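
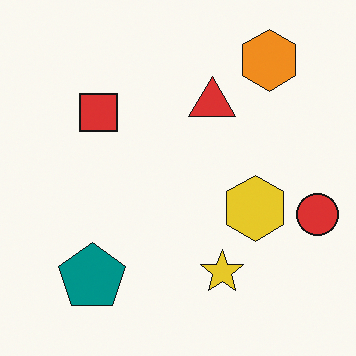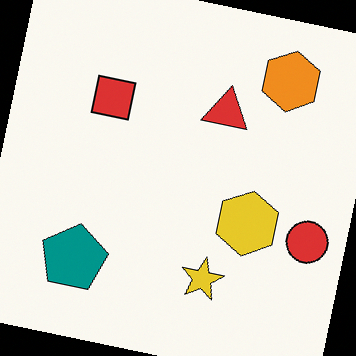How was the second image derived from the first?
The transformation is: rotated clockwise by a small amount.

Every shape is tilted by the same angle and the image corners show triangular fill wedges — a whole-image rotation by a non-right angle.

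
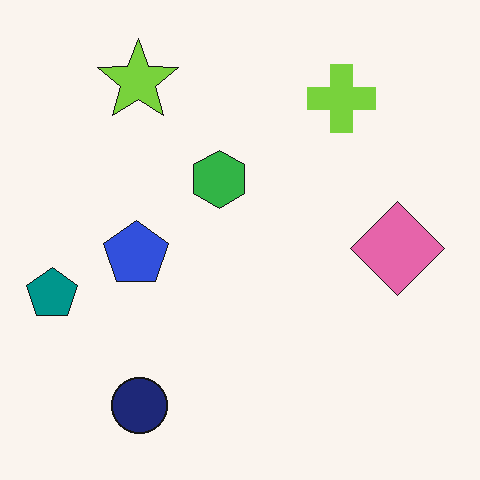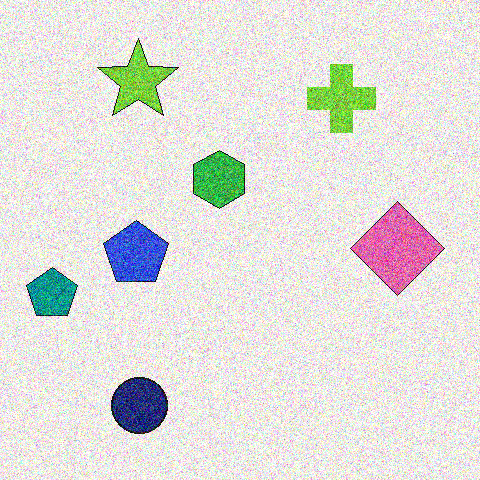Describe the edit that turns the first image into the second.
Degraded with strong gaussian noise.

Random speckle covers the whole image, including the flat background.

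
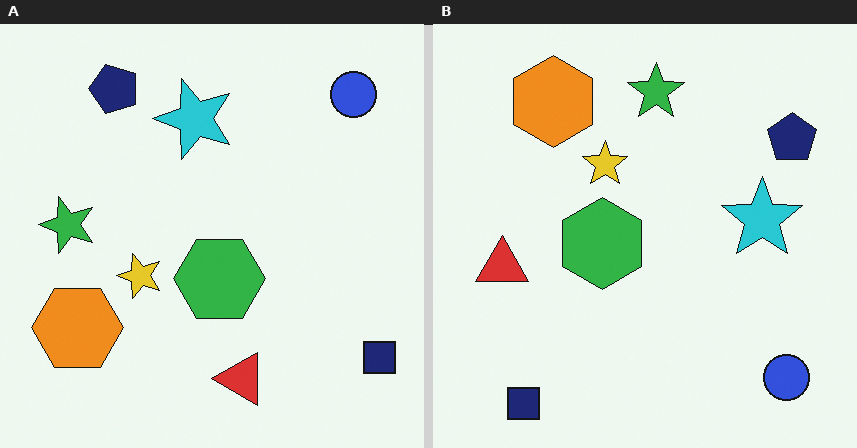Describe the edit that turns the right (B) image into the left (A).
The transformation is: rotated 90° counter-clockwise.

The navy square sits in the bottom-left of the right (B) image and the bottom-right of the left (A) — consistent with a whole-image 90° counter-clockwise rotation.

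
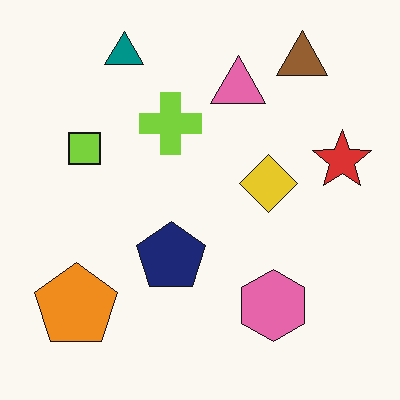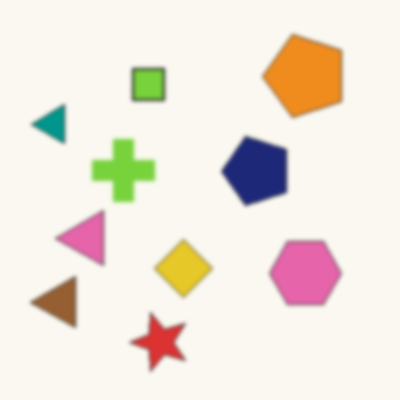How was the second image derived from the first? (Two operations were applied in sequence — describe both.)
The second image is the first transposed (reflected across the top-left ↔ bottom-right diagonal), then given a subtle gaussian blur.

Shapes have swapped their row and column positions — what was in the top-right is now in the bottom-left — a diagonal reflection. Shape edges and outlines are uniformly softened across the whole image.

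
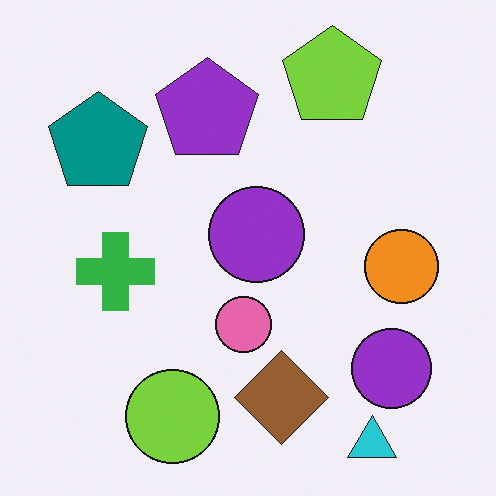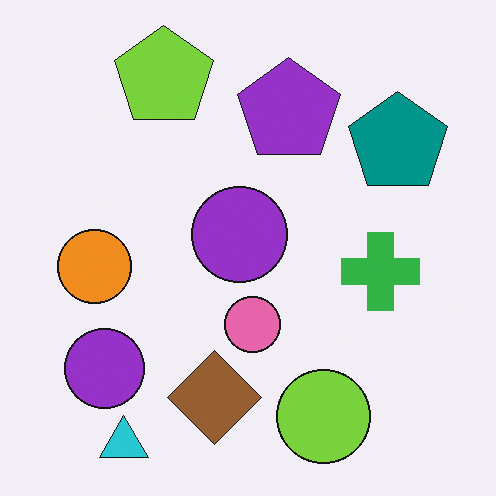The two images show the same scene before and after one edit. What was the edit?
The image was flipped horizontally (left ↔ right).

The orange circle is in the right of the first image and the left of the second — shapes on opposite sides of the vertical midline have swapped in a mirror flip.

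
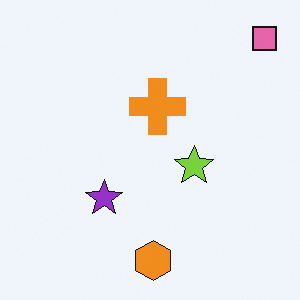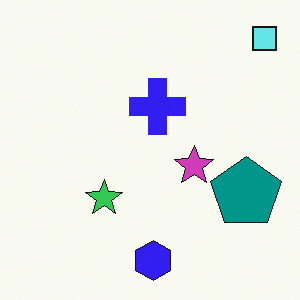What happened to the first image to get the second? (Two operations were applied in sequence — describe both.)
It was hue-shifted by a large amount, then overlaid with an additional teal pentagon.

Every shape's color has rotated by the same amount around the hue wheel — a uniform hue shift. A teal pentagon appears in the second image that is absent from the first.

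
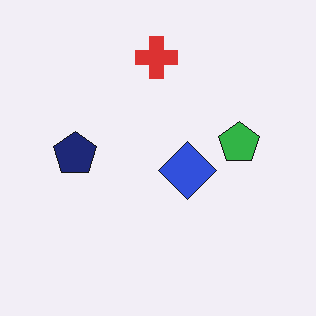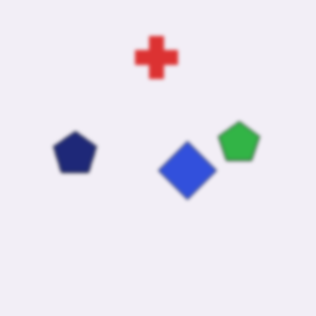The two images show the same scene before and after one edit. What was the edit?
The transformation is: given a subtle gaussian blur.

Shape edges and outlines are uniformly softened across the whole image.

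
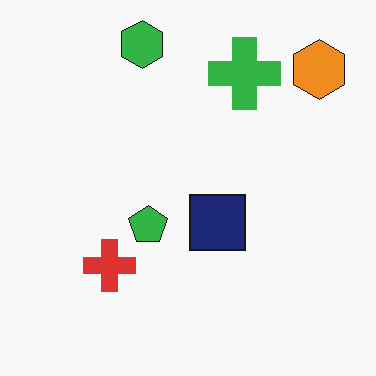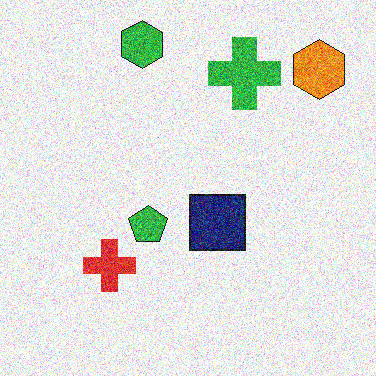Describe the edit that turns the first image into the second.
The image was degraded with heavy additive noise.

Random speckle covers the whole image, including the flat background.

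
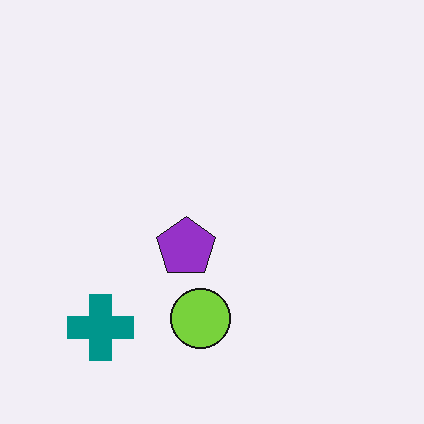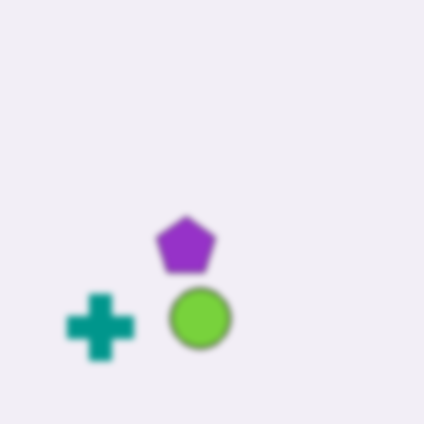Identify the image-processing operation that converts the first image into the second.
It was noticeably gaussian-blurred.

Shape edges and outlines are uniformly softened across the whole image.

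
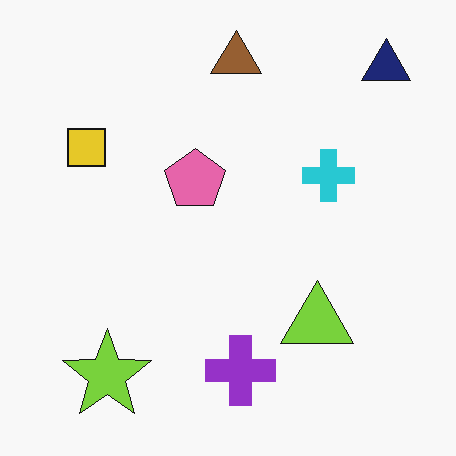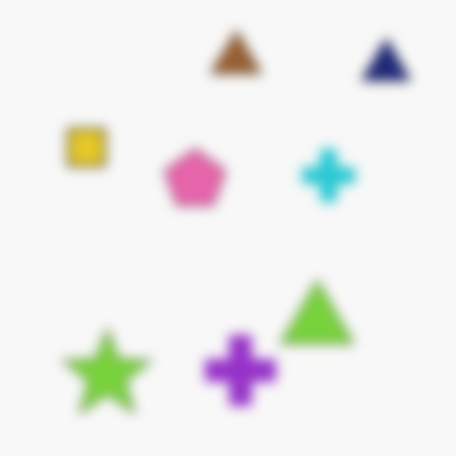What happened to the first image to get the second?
Heavily blurred.

Shape edges and outlines are uniformly softened across the whole image.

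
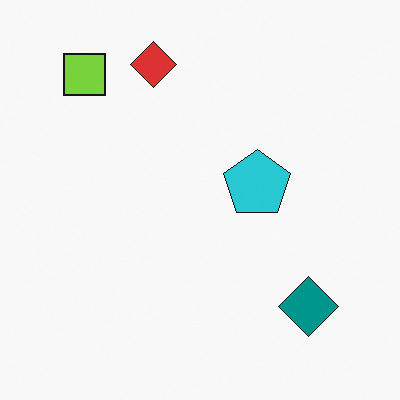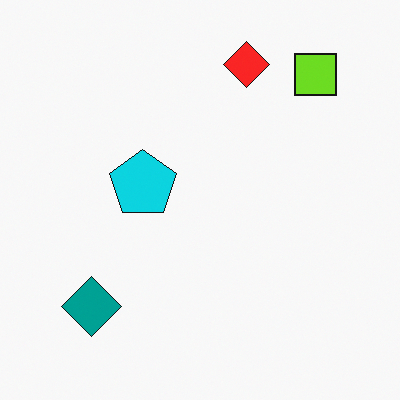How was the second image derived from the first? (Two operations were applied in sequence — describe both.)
It was flipped horizontally (left ↔ right), then slightly oversaturated.

The lime square is in the top-left of the first image and the top-right of the second — shapes on opposite sides of the vertical midline have swapped in a mirror flip. All colors are more vivid — a global saturation change.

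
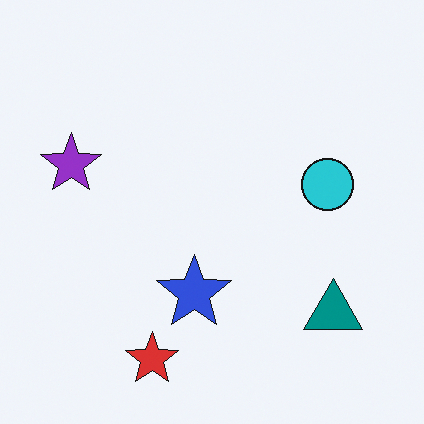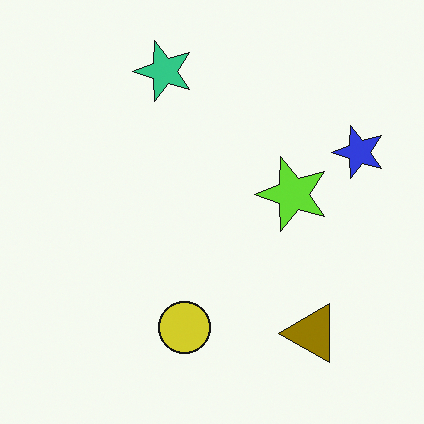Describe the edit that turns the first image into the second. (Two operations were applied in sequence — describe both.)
The transformation is: hue-shifted by a large amount, then transposed (reflected across the top-left ↔ bottom-right diagonal).

Every shape's color has rotated by the same amount around the hue wheel — a uniform hue shift. Shapes have swapped their row and column positions — what was in the top-right is now in the bottom-left — a diagonal reflection.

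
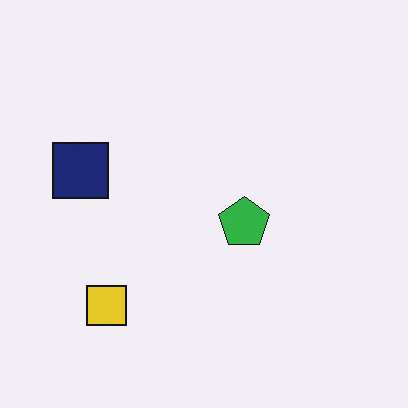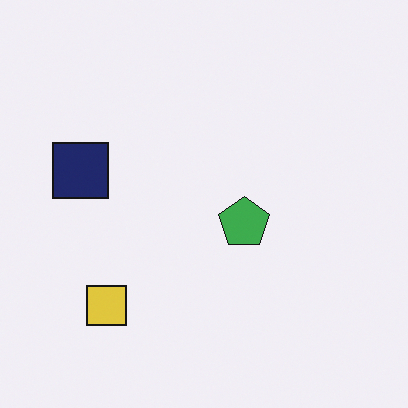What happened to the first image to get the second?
It was slightly desaturated.

All colors are more muted and greyish — a global saturation change.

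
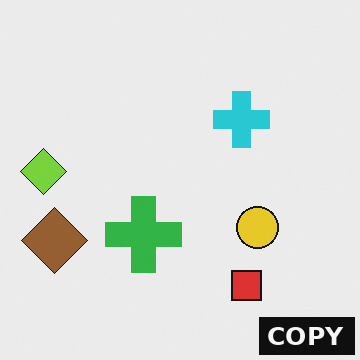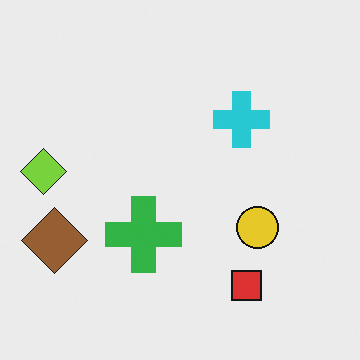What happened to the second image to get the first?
Watermarked with the text "COPY" in the lower-right corner.

A dark label reading "COPY" appears in the lower-right corner.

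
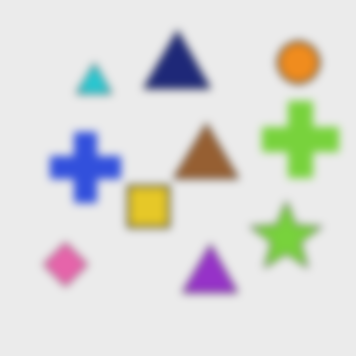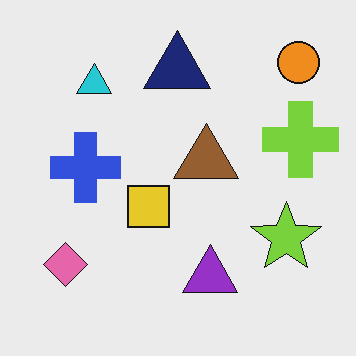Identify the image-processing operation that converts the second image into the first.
Moderately blurred.

Shape edges and outlines are uniformly softened across the whole image.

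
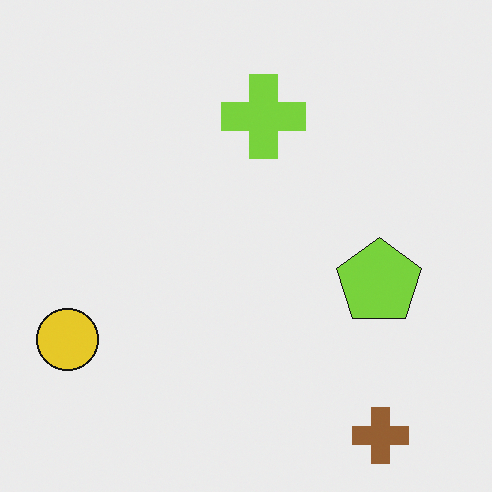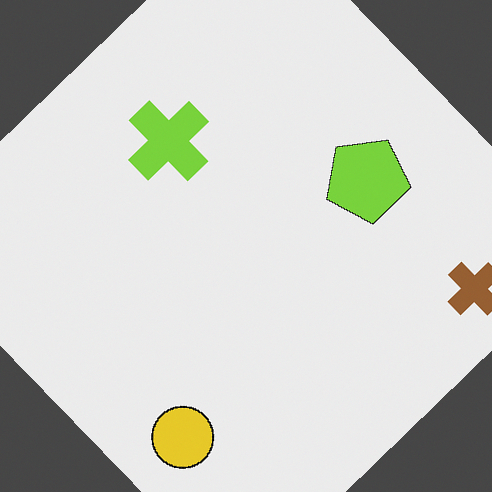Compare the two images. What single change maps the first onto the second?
The image was rotated counter-clockwise by a large amount — several tens of degrees.

Every shape is tilted by the same angle and the image corners show triangular fill wedges — a whole-image rotation by a non-right angle.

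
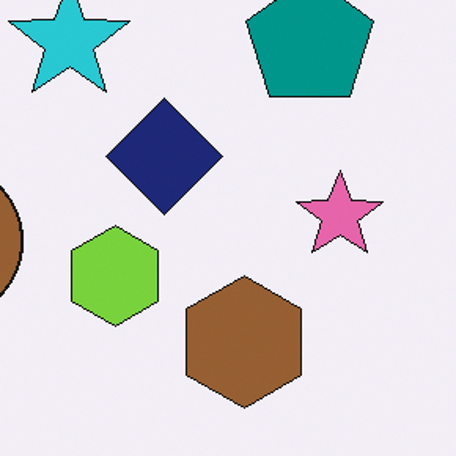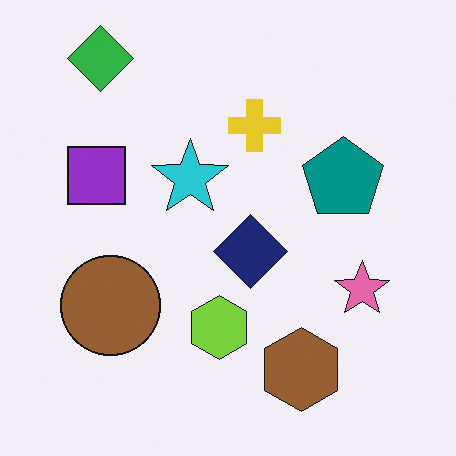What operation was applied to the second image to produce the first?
This is the original image cropped to a modestly smaller region and rescaled.

The visible shapes are larger and the field of view is narrower; shapes near the original edges may be partly or wholly outside the frame — a crop-and-rescale.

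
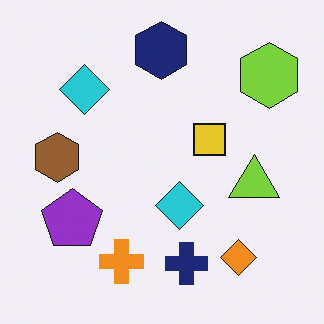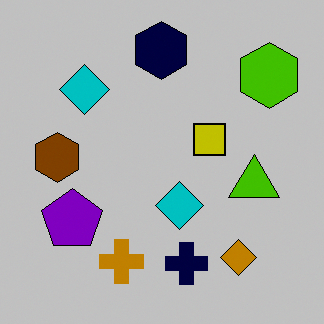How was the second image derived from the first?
It was aggressively posterized.

Each flat color has snapped to a coarser quantized level — most visibly, the near-white background has dropped to a flat grey.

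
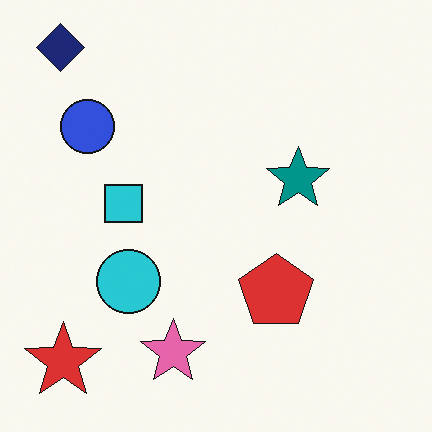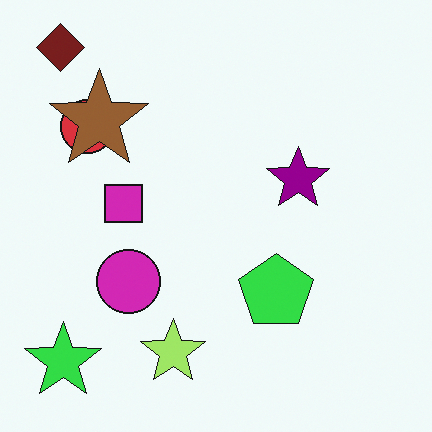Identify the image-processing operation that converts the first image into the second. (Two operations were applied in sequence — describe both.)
The image was hue-shifted noticeably, then overlaid with an additional brown star.

Every shape's color has rotated by the same amount around the hue wheel — a uniform hue shift. A brown star appears in the second image that is absent from the first.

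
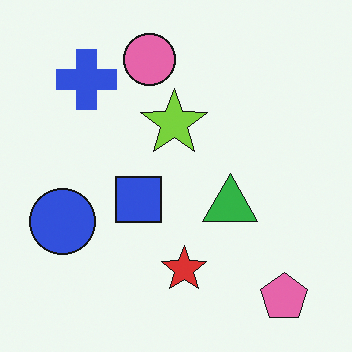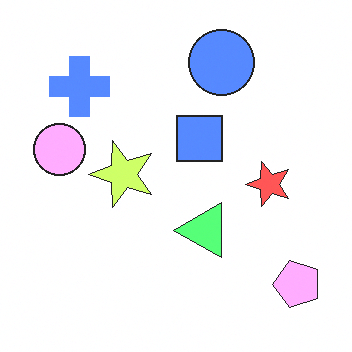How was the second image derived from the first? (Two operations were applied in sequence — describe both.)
This is the original image transposed (reflected across the top-left ↔ bottom-right diagonal), then substantially brightened.

Shapes have swapped their row and column positions — what was in the top-right is now in the bottom-left — a diagonal reflection. Every pixel — background and shapes alike — is uniformly brightened.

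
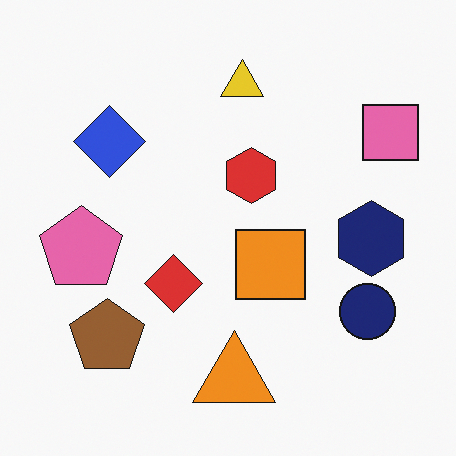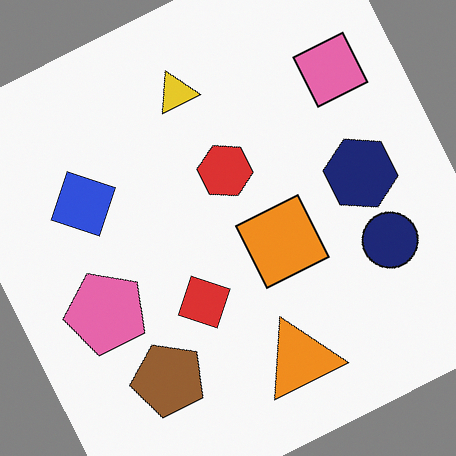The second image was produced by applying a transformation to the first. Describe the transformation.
The transformation is: rotated counter-clockwise by a clearly visible amount.

Every shape is tilted by the same angle and the image corners show triangular fill wedges — a whole-image rotation by a non-right angle.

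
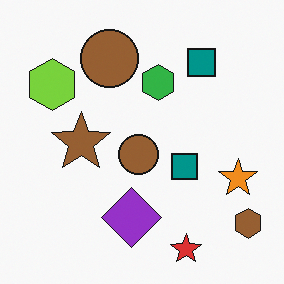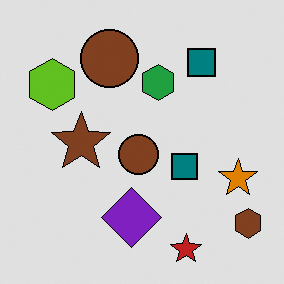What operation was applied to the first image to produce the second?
The second image is the first posterized to a reduced palette.

Each flat color has snapped to a coarser quantized level — most visibly, the near-white background has dropped to a flat grey.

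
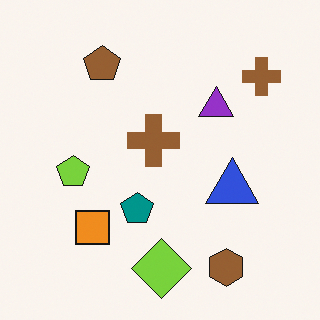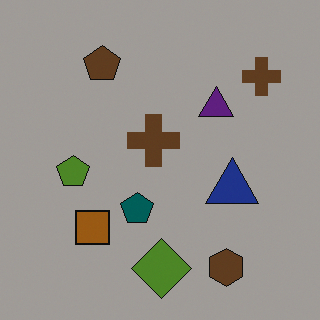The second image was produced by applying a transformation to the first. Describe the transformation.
The transformation is: darkened a lot.

Every pixel — background and shapes alike — is uniformly darkened.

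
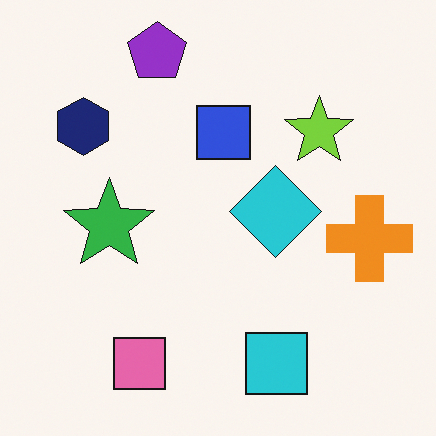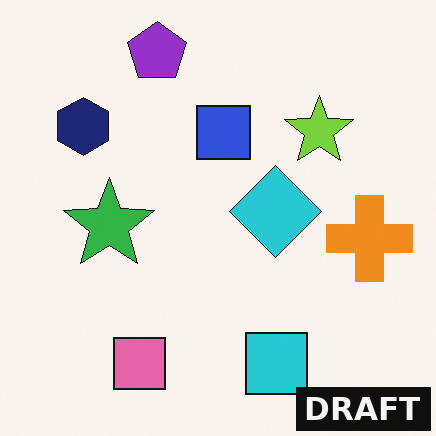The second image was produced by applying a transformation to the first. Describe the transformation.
It was watermarked with the text "DRAFT" in the lower-right corner.

A dark label reading "DRAFT" appears in the lower-right corner.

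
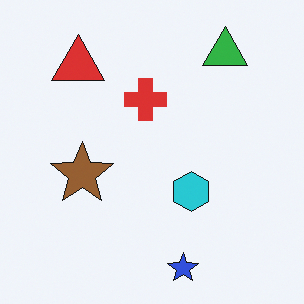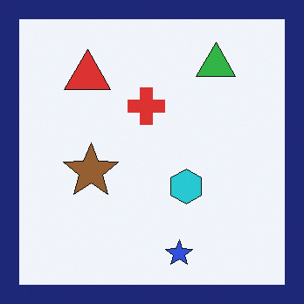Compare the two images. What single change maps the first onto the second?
It was framed with a navy border.

A solid navy frame runs around the edge of the second image, with the content slightly shrunk inside it.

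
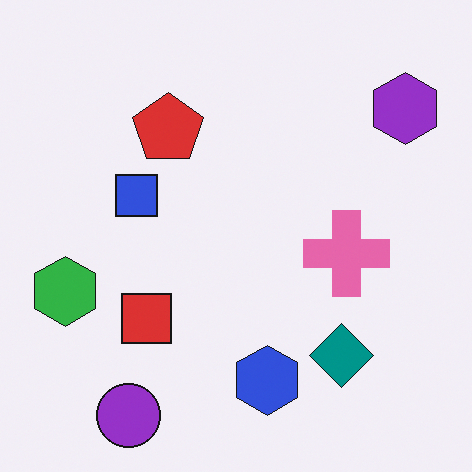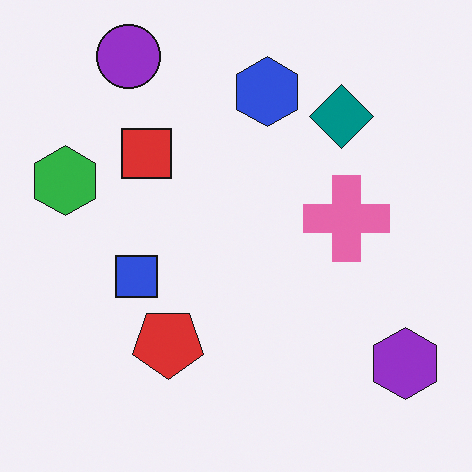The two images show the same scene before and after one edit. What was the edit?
The image was flipped vertically (top ↔ bottom).

The purple circle is in the bottom-left of the first image and the top-left of the second — shapes on opposite sides of the horizontal midline have swapped in a mirror flip.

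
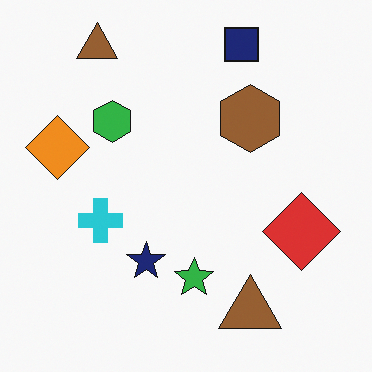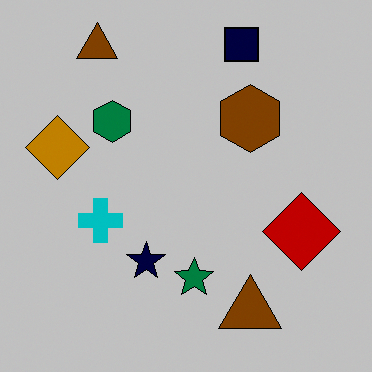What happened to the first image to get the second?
The transformation is: aggressively posterized.

Each flat color has snapped to a coarser quantized level — most visibly, the near-white background has dropped to a flat grey.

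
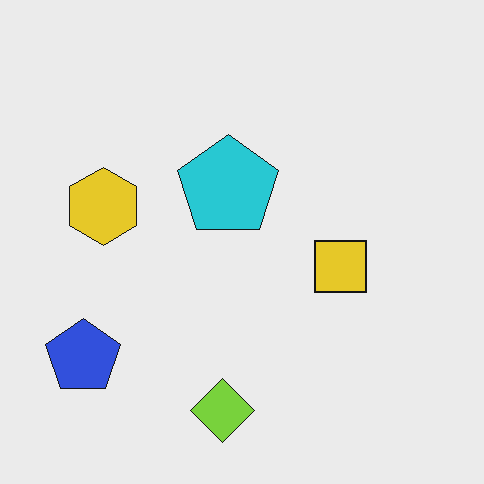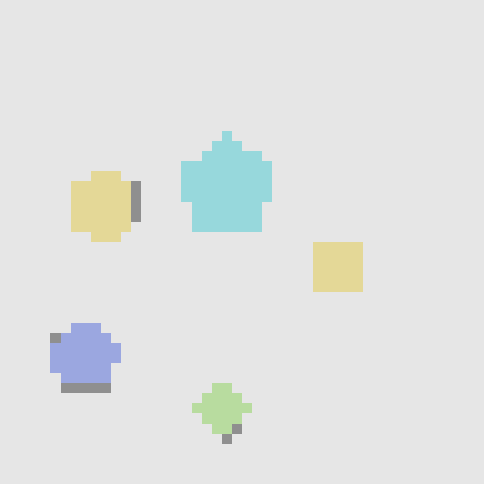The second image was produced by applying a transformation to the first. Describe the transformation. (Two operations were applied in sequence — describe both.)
The image was washed out (contrast reduced), then coarsely pixelated.

Tones are pushed toward mid-grey across the whole image — a global contrast change. Shapes are reduced to large square blocks; fine edges and outlines are lost — a downscale-then-upscale (mosaic) effect.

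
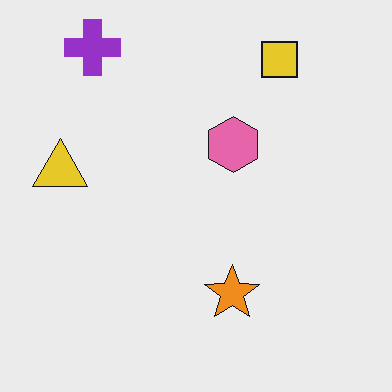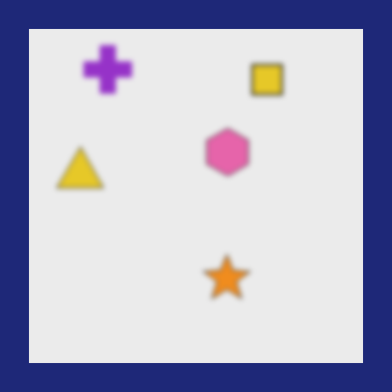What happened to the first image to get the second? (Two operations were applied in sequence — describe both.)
The transformation is: noticeably gaussian-blurred, then framed with a navy border.

Shape edges and outlines are uniformly softened across the whole image. A solid navy frame runs around the edge of the second image, with the content slightly shrunk inside it.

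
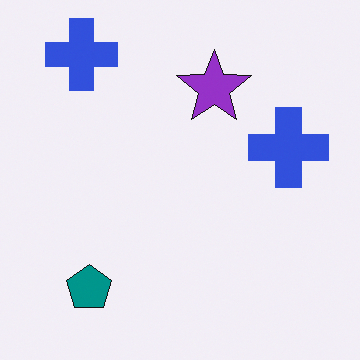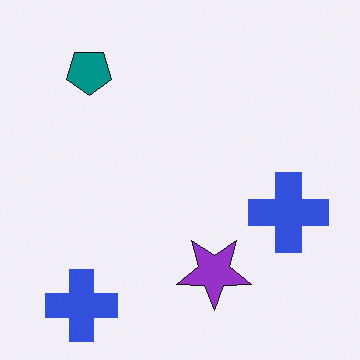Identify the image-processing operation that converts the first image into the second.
The transformation is: flipped vertically (top ↔ bottom).

The teal pentagon is in the bottom-left of the first image and the top-left of the second — shapes on opposite sides of the horizontal midline have swapped in a mirror flip.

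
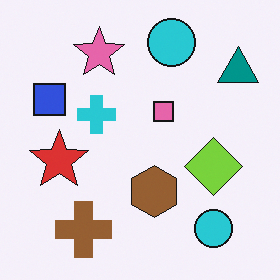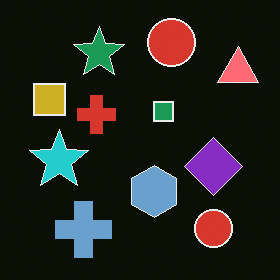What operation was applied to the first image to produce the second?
It was color-inverted (negative).

The light background has become dark and every shape's color is its complement — a photographic negative.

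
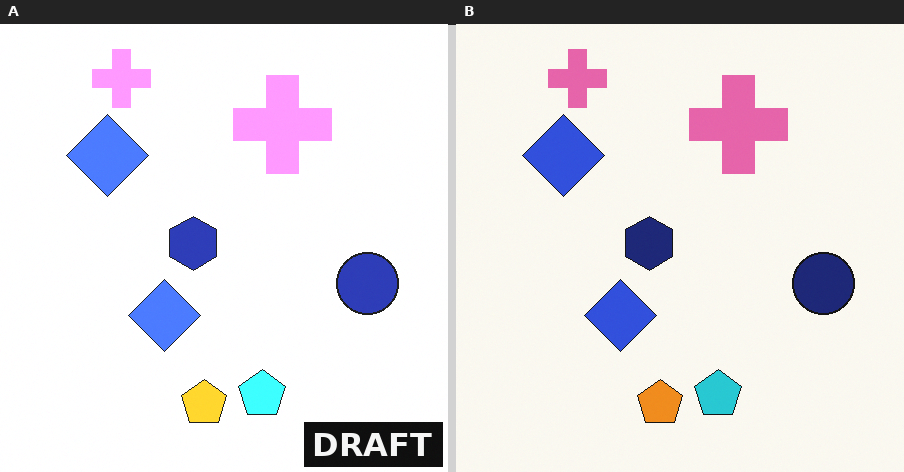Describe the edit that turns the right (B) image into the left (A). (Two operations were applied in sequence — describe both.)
Noticeably brightened, then watermarked with the text "DRAFT" in the lower-right corner.

Every pixel — background and shapes alike — is uniformly brightened. A dark label reading "DRAFT" appears in the lower-right corner.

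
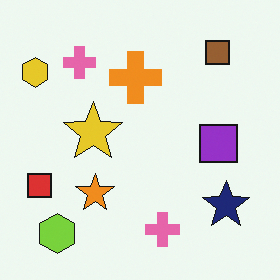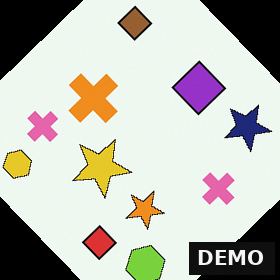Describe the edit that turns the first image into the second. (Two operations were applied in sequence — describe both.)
The transformation is: rotated counter-clockwise by a large amount — several tens of degrees, then watermarked with the text "DEMO" in the lower-right corner.

Every shape is tilted by the same angle and the image corners show triangular fill wedges — a whole-image rotation by a non-right angle. A dark label reading "DEMO" appears in the lower-right corner.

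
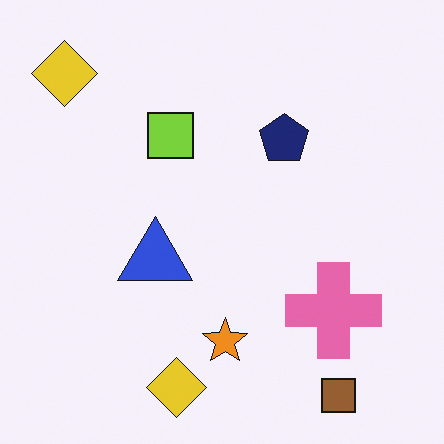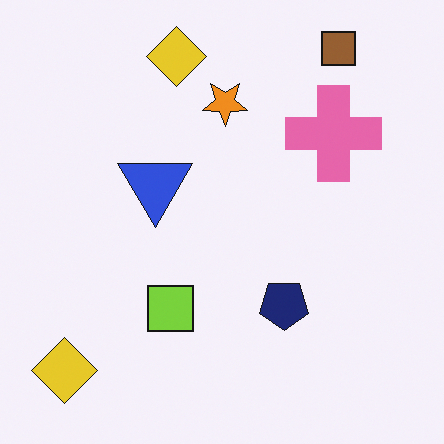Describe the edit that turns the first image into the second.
The second image is the first flipped vertically (top ↔ bottom).

The brown square is in the bottom-right of the first image and the top-right of the second — shapes on opposite sides of the horizontal midline have swapped in a mirror flip.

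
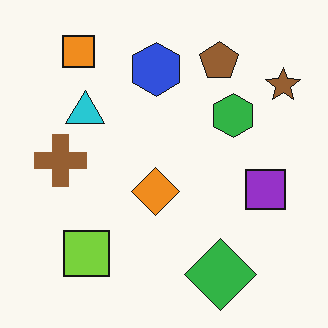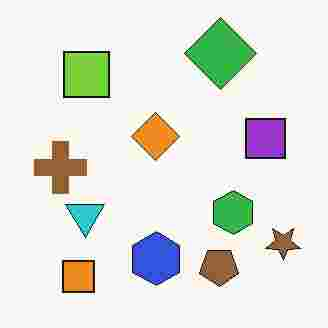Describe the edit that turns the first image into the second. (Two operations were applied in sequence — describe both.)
The second image is the first flipped vertically (top ↔ bottom), then heavily JPEG-compressed with obvious blocking artifacts.

The orange square is in the top-left of the first image and the bottom-left of the second — shapes on opposite sides of the horizontal midline have swapped in a mirror flip. Blocky 8×8 compression artifacts appear around shape edges and the flat background shows ringing — characteristic JPEG degradation.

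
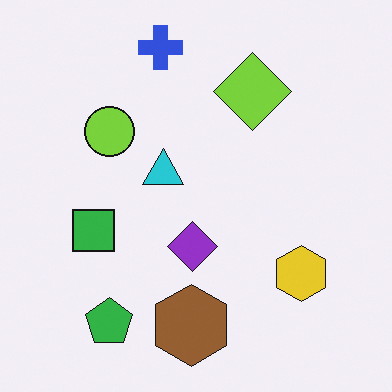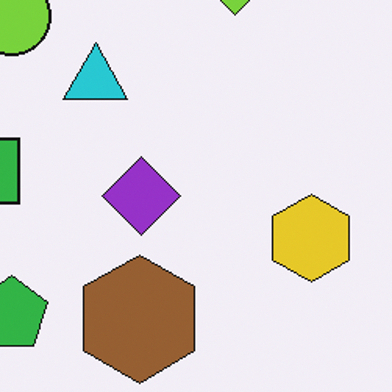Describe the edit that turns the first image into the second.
It was cropped slightly and scaled back up.

The visible shapes are larger and the field of view is narrower; shapes near the original edges may be partly or wholly outside the frame — a crop-and-rescale.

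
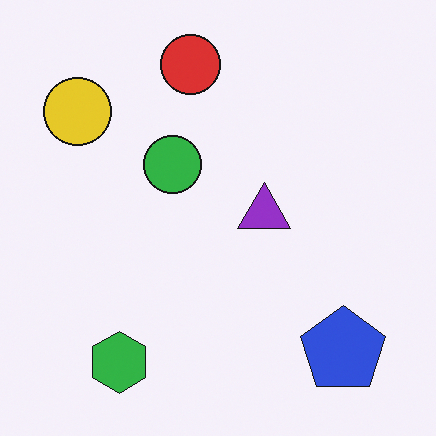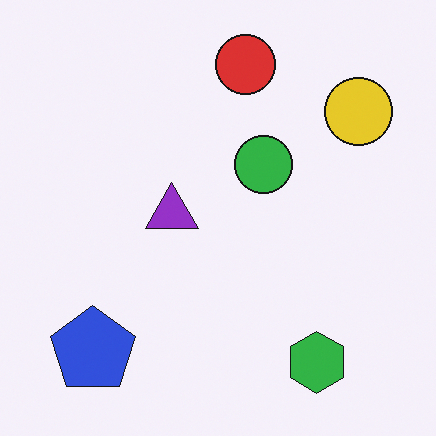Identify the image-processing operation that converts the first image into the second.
This is the original image flipped horizontally (left ↔ right).

The yellow circle is in the top-left of the first image and the top-right of the second — shapes on opposite sides of the vertical midline have swapped in a mirror flip.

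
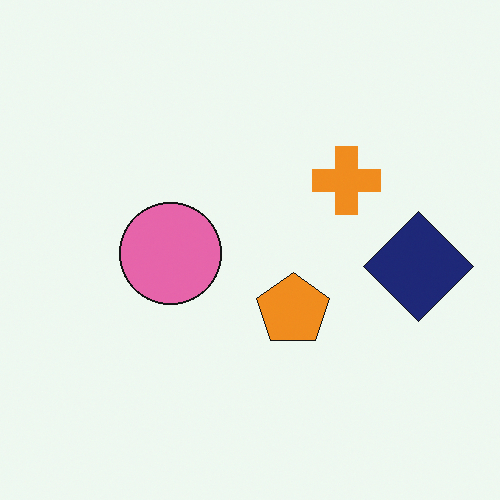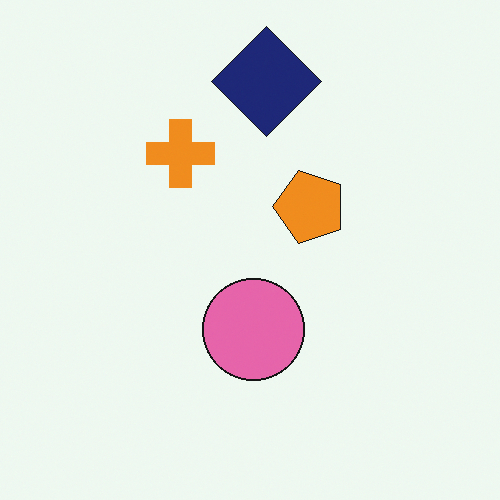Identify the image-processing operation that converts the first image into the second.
This is the original image rotated 90° counter-clockwise.

The navy diamond sits in the right of the first image and the top of the second — consistent with a whole-image 90° counter-clockwise rotation.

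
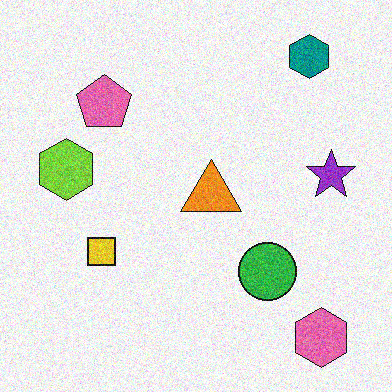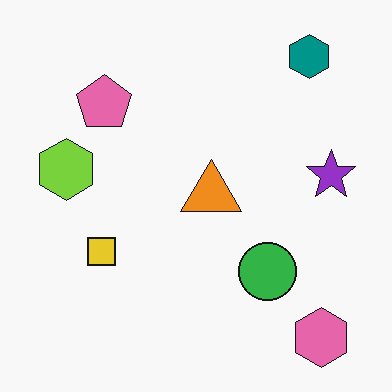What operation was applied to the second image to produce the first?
It was degraded with moderate additive noise.

Random speckle covers the whole image, including the flat background.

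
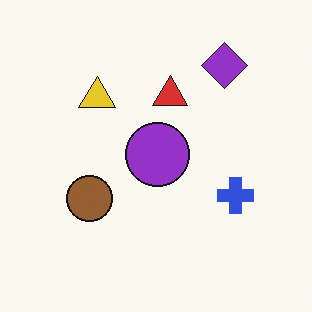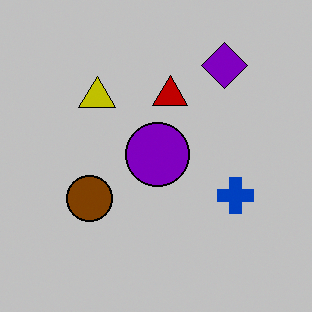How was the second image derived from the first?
It was aggressively posterized.

Each flat color has snapped to a coarser quantized level — most visibly, the near-white background has dropped to a flat grey.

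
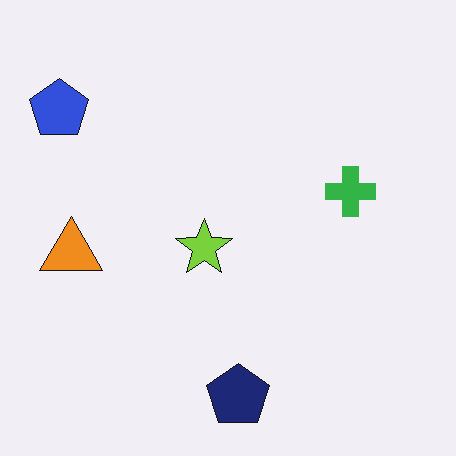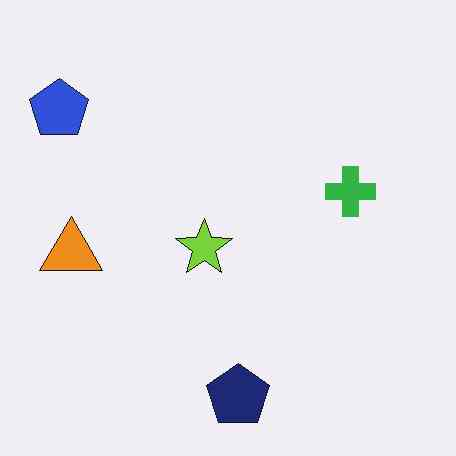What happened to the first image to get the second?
This is the original image given moderate JPEG compression.

Blocky 8×8 compression artifacts appear around shape edges and the flat background shows ringing — characteristic JPEG degradation.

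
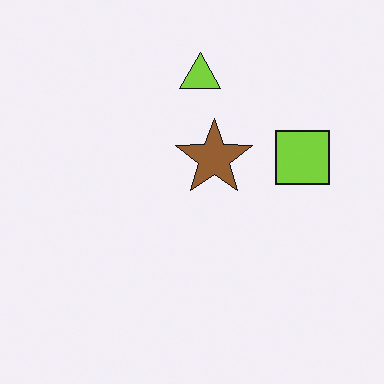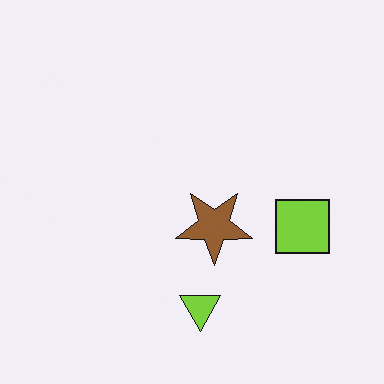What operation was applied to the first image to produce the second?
This is the original image flipped vertically (top ↔ bottom).

The lime triangle is in the top of the first image and the bottom of the second — shapes on opposite sides of the horizontal midline have swapped in a mirror flip.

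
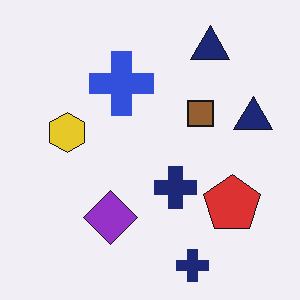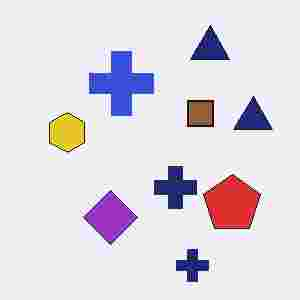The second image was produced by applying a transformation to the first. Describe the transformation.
The transformation is: heavily JPEG-compressed with obvious blocking artifacts.

Blocky 8×8 compression artifacts appear around shape edges and the flat background shows ringing — characteristic JPEG degradation.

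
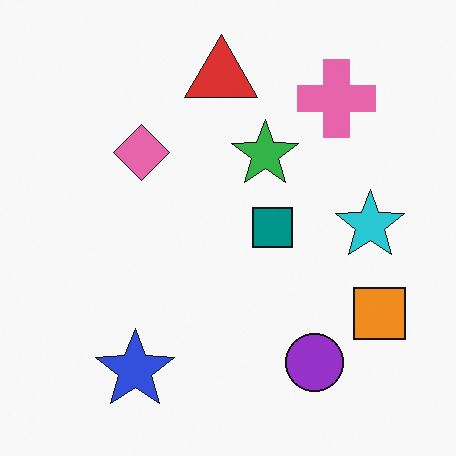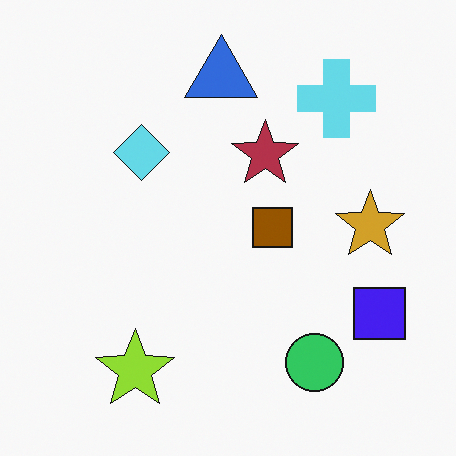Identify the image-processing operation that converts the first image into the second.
The transformation is: hue-shifted by a large amount.

Every shape's color has rotated by the same amount around the hue wheel — a uniform hue shift.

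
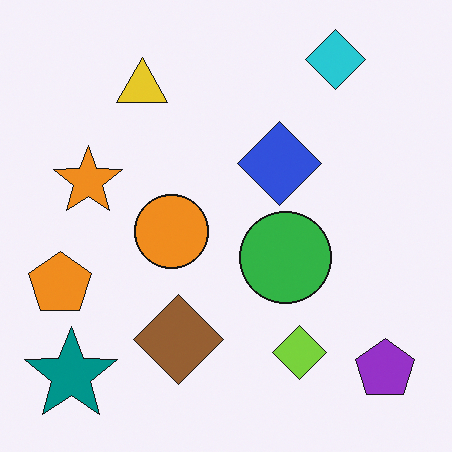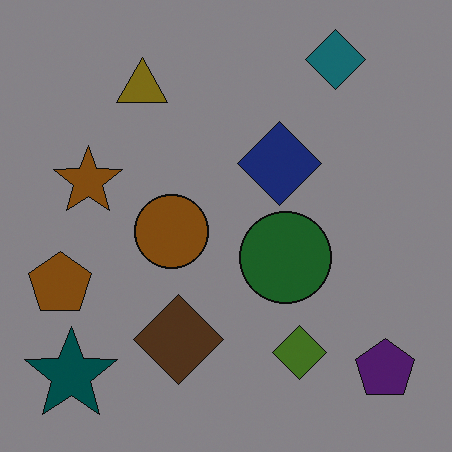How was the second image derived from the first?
This is the original image noticeably darkened.

Every pixel — background and shapes alike — is uniformly darkened.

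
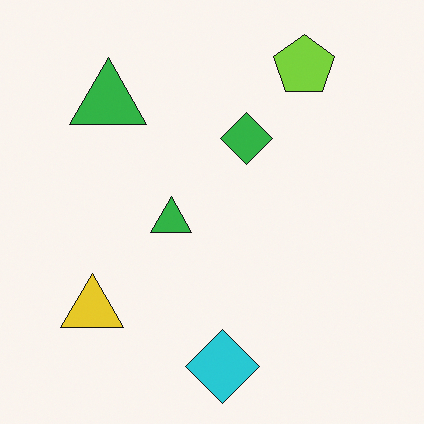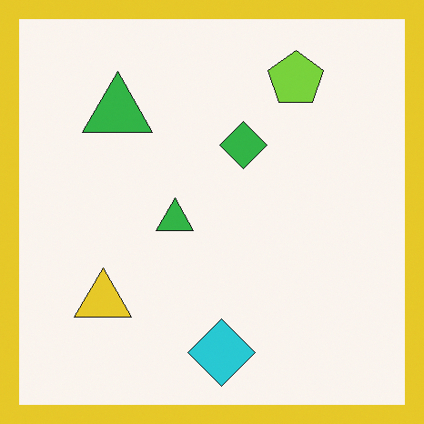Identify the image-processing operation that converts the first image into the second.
The second image is the first framed with a yellow border.

A solid yellow frame runs around the edge of the second image, with the content slightly shrunk inside it.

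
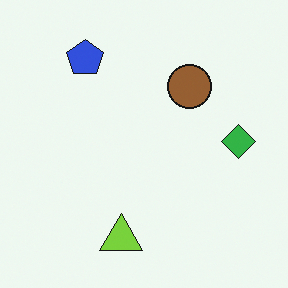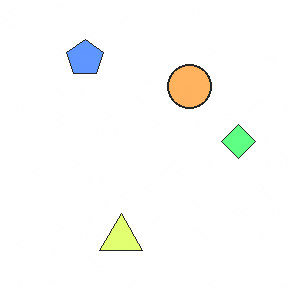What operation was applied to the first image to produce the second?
It was noticeably brightened.

Every pixel — background and shapes alike — is uniformly brightened.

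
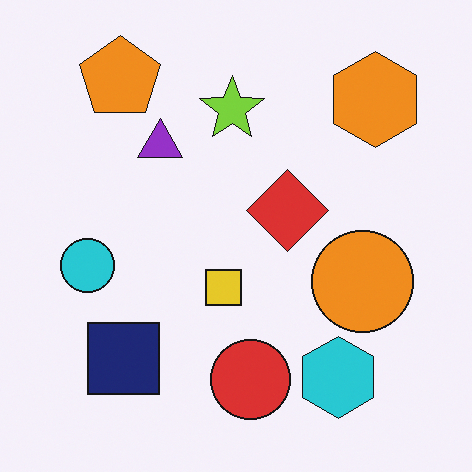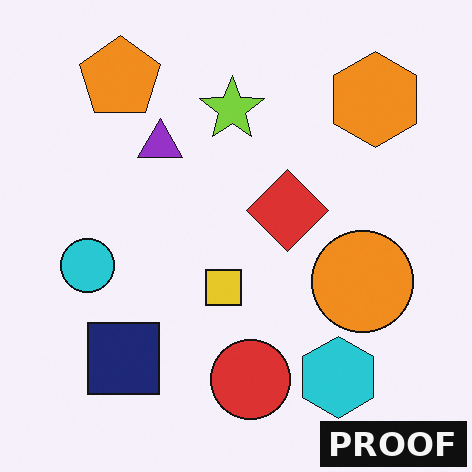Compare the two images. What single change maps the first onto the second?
The image was watermarked with the text "PROOF" in the lower-right corner.

A dark label reading "PROOF" appears in the lower-right corner.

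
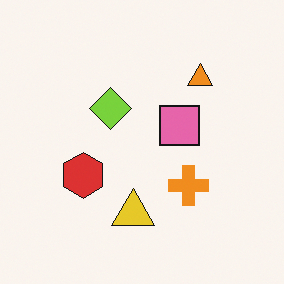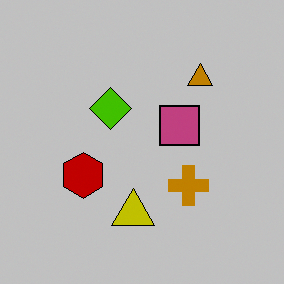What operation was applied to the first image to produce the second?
It was heavily posterized to just a handful of flat colors.

Each flat color has snapped to a coarser quantized level — most visibly, the near-white background has dropped to a flat grey.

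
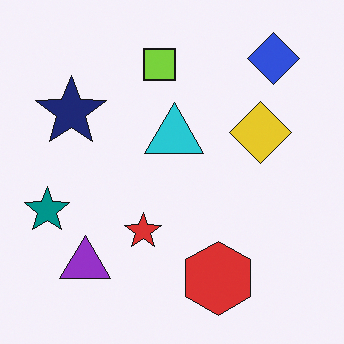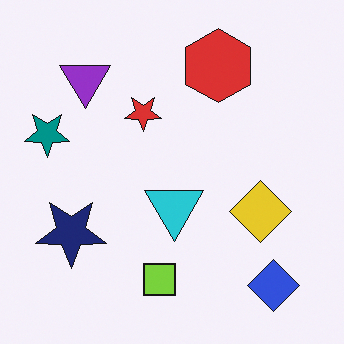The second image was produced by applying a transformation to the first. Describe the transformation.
The image was flipped vertically (top ↔ bottom).

The blue diamond is in the top-right of the first image and the bottom-right of the second — shapes on opposite sides of the horizontal midline have swapped in a mirror flip.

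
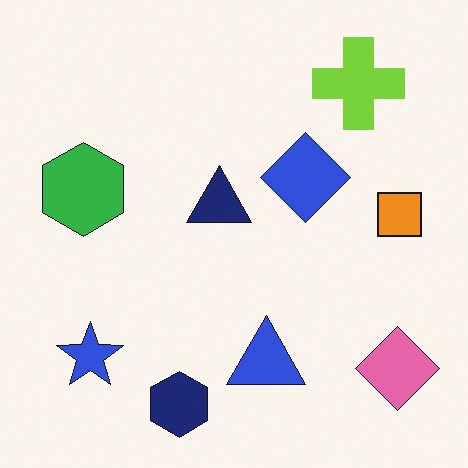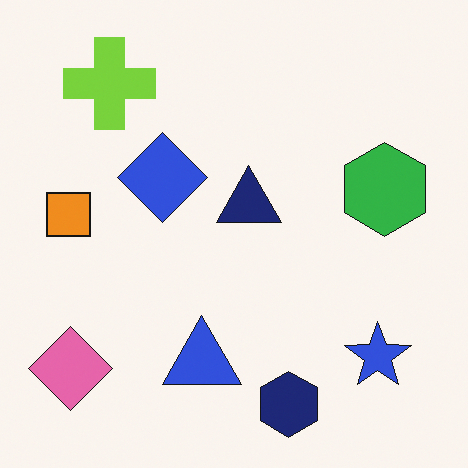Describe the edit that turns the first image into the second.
It was flipped horizontally (left ↔ right).

The orange square is in the right of the first image and the left of the second — shapes on opposite sides of the vertical midline have swapped in a mirror flip.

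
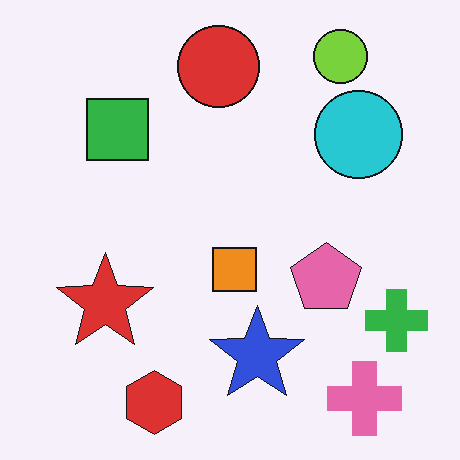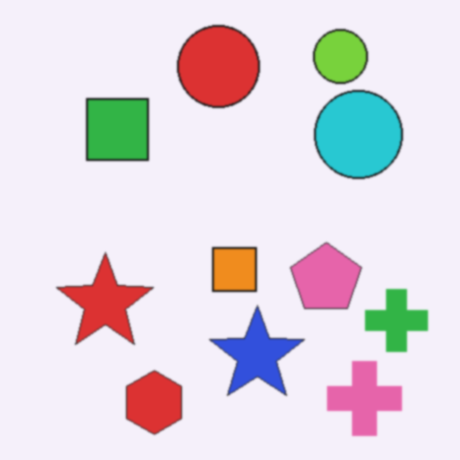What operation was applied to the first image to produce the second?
The transformation is: given a subtle gaussian blur.

Shape edges and outlines are uniformly softened across the whole image.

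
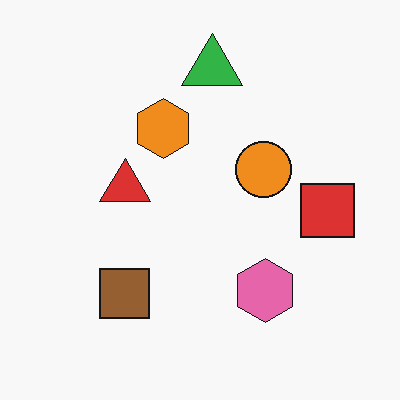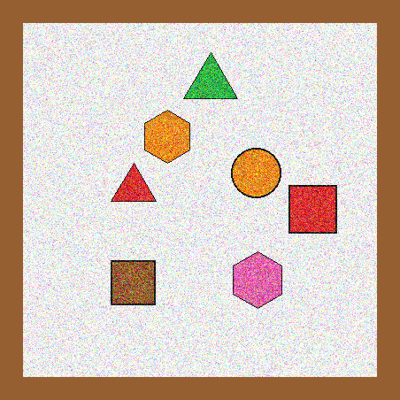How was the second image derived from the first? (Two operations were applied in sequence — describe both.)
The image was degraded with a thick layer of grain, then framed with a brown border.

Random speckle covers the whole image, including the flat background. A solid brown frame runs around the edge of the second image, with the content slightly shrunk inside it.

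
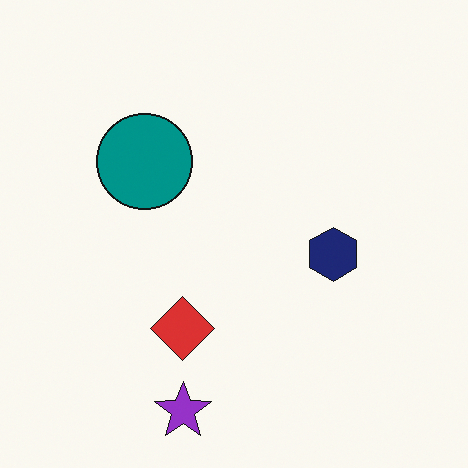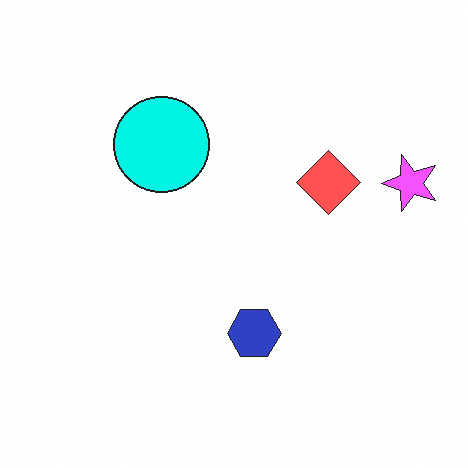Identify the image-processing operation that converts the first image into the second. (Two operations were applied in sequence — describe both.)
The second image is the first substantially brightened, then transposed (reflected across the top-left ↔ bottom-right diagonal).

Every pixel — background and shapes alike — is uniformly brightened. Shapes have swapped their row and column positions — what was in the top-right is now in the bottom-left — a diagonal reflection.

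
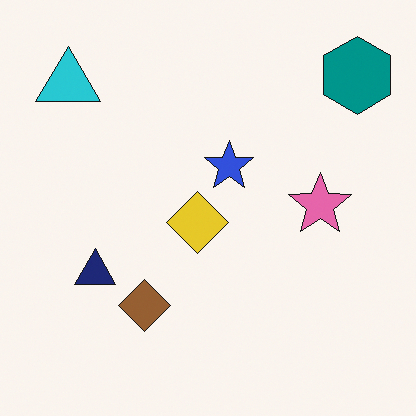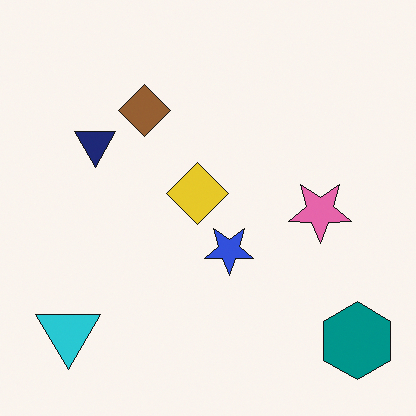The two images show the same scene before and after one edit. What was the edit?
Flipped vertically (top ↔ bottom).

The teal hexagon is in the top-right of the first image and the bottom-right of the second — shapes on opposite sides of the horizontal midline have swapped in a mirror flip.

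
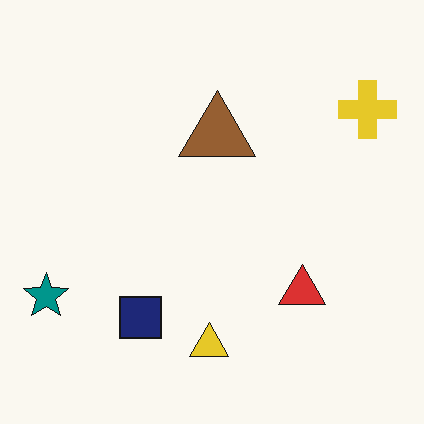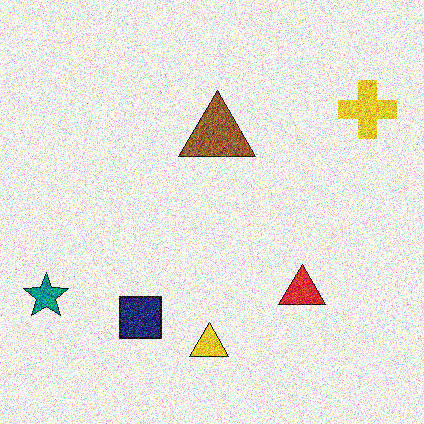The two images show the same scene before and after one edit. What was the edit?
It was degraded with a thick layer of grain.

Random speckle covers the whole image, including the flat background.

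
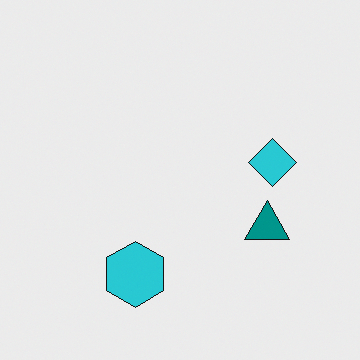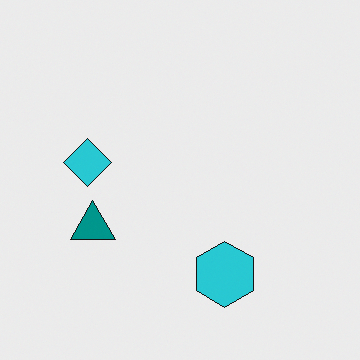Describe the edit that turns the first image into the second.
Flipped horizontally (left ↔ right).

The cyan diamond is in the right of the first image and the left of the second — shapes on opposite sides of the vertical midline have swapped in a mirror flip.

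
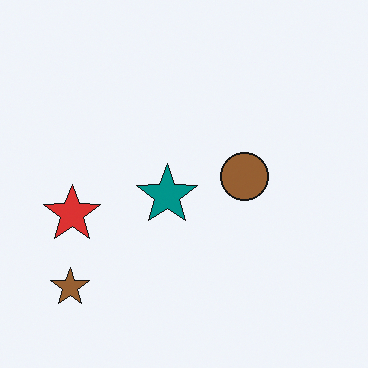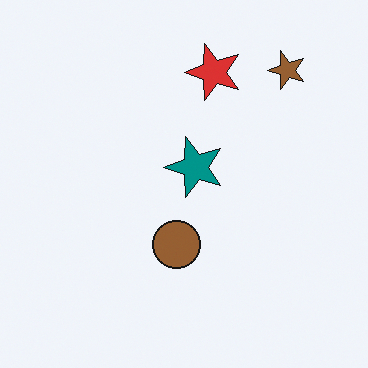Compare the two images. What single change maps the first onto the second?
It was transposed (reflected across the top-left ↔ bottom-right diagonal).

Shapes have swapped their row and column positions — what was in the top-right is now in the bottom-left — a diagonal reflection.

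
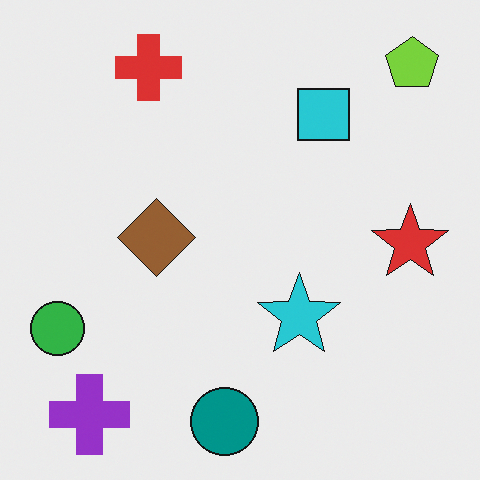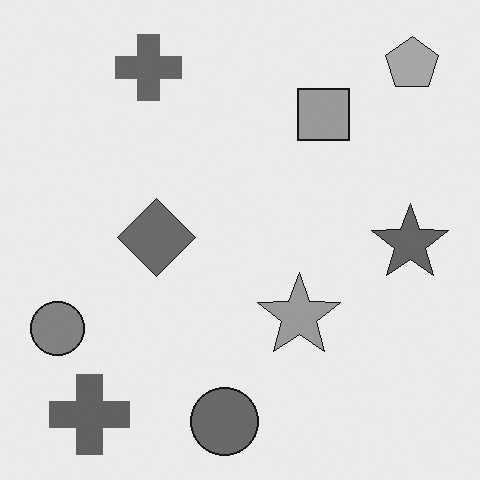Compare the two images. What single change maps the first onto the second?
The transformation is: converted to grayscale.

All color is removed — every shape is now a shade of grey.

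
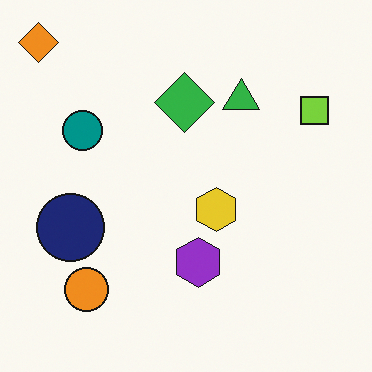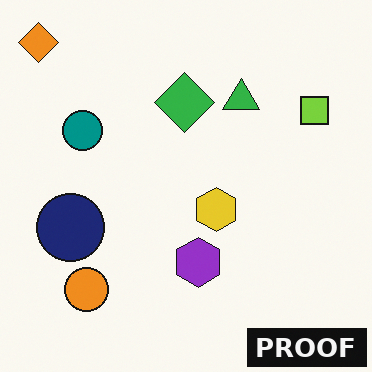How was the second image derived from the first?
It was watermarked with the text "PROOF" in the lower-right corner.

A dark label reading "PROOF" appears in the lower-right corner.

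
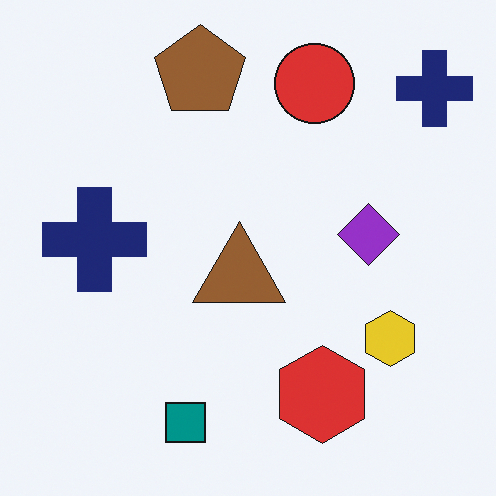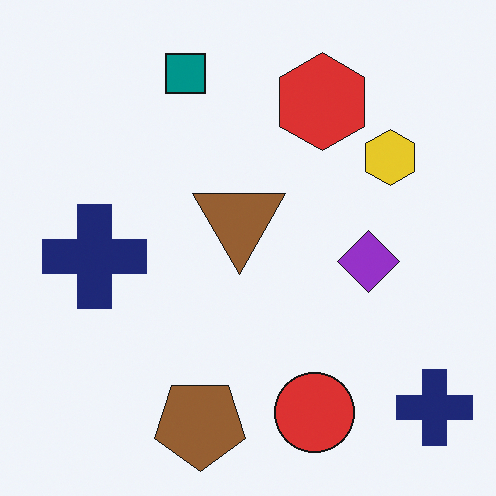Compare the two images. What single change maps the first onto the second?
The second image is the first flipped vertically (top ↔ bottom).

The brown pentagon is in the top of the first image and the bottom of the second — shapes on opposite sides of the horizontal midline have swapped in a mirror flip.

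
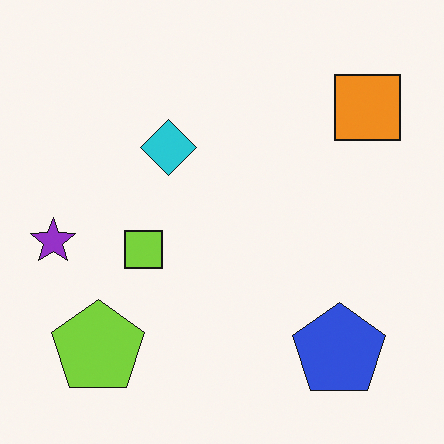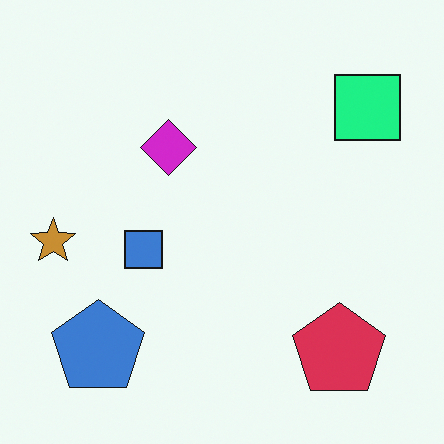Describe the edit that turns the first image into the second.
This is the original image hue-shifted by a moderate amount.

Every shape's color has rotated by the same amount around the hue wheel — a uniform hue shift.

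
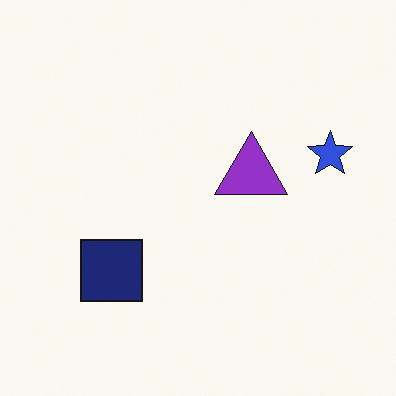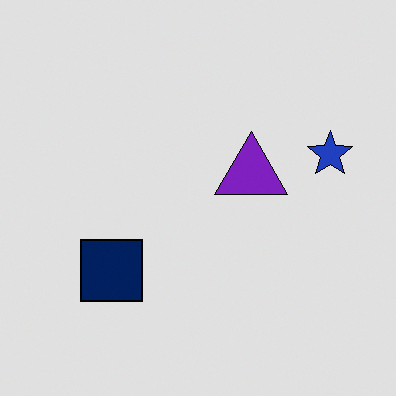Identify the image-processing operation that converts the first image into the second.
Posterized to a reduced palette.

Each flat color has snapped to a coarser quantized level — most visibly, the near-white background has dropped to a flat grey.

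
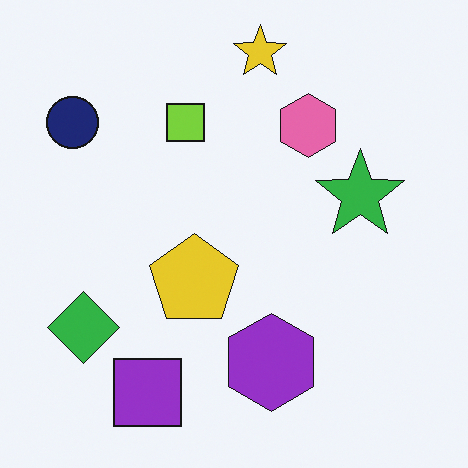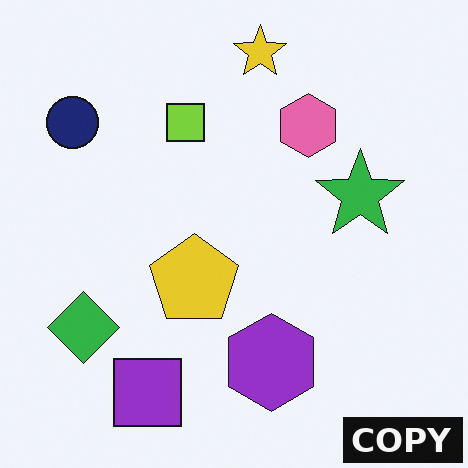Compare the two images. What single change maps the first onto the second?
Watermarked with the text "COPY" in the lower-right corner.

A dark label reading "COPY" appears in the lower-right corner.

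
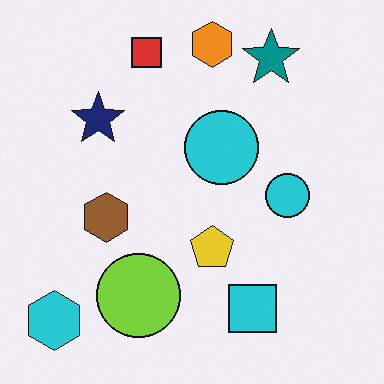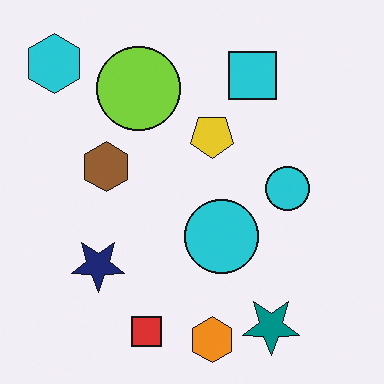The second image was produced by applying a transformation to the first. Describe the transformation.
It was flipped vertically (top ↔ bottom).

The orange hexagon is in the top of the first image and the bottom of the second — shapes on opposite sides of the horizontal midline have swapped in a mirror flip.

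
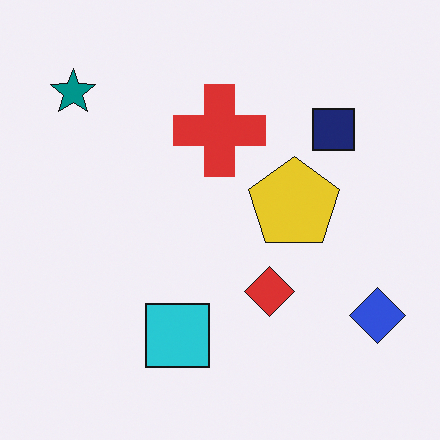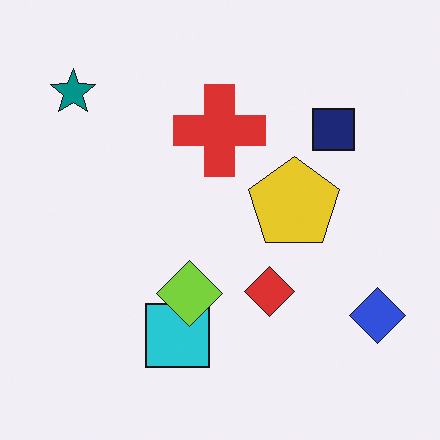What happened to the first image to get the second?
It was overlaid with an additional lime diamond.

A lime diamond appears in the second image that is absent from the first.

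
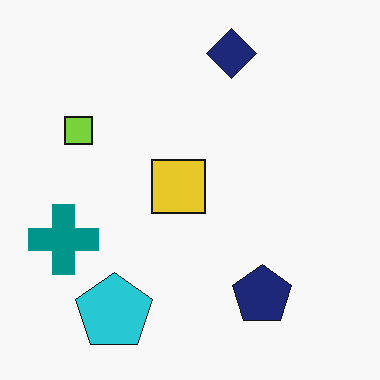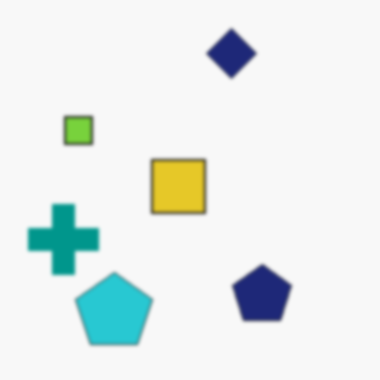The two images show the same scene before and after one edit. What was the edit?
Slightly softened.

Shape edges and outlines are uniformly softened across the whole image.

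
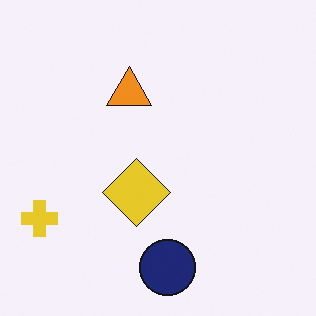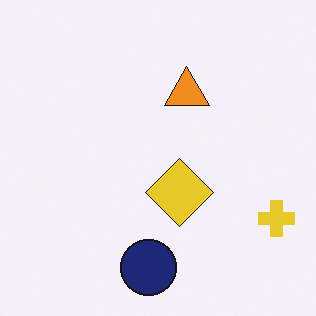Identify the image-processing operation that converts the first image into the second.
Flipped horizontally (left ↔ right).

The yellow cross is in the bottom-left of the first image and the bottom-right of the second — shapes on opposite sides of the vertical midline have swapped in a mirror flip.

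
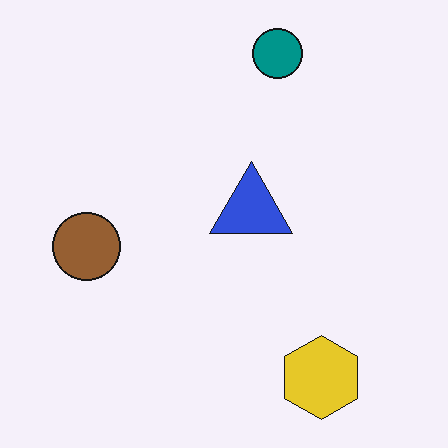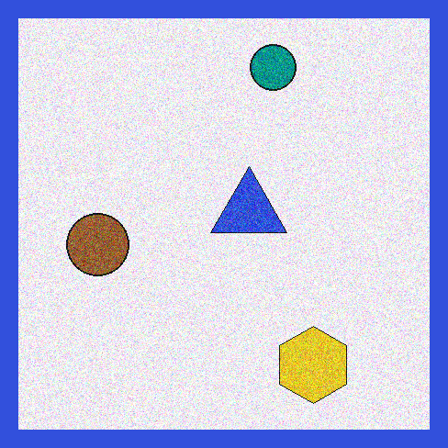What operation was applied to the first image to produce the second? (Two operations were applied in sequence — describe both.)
The image was degraded with strong gaussian noise, then framed with a blue border.

Random speckle covers the whole image, including the flat background. A solid blue frame runs around the edge of the second image, with the content slightly shrunk inside it.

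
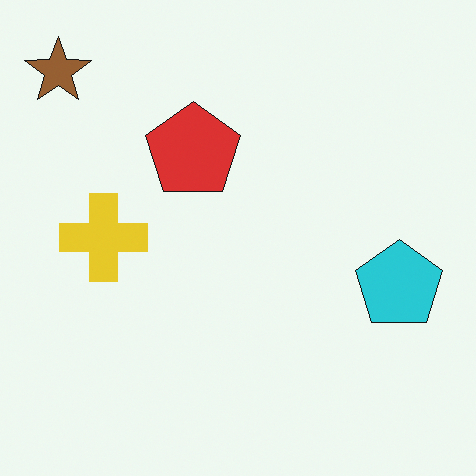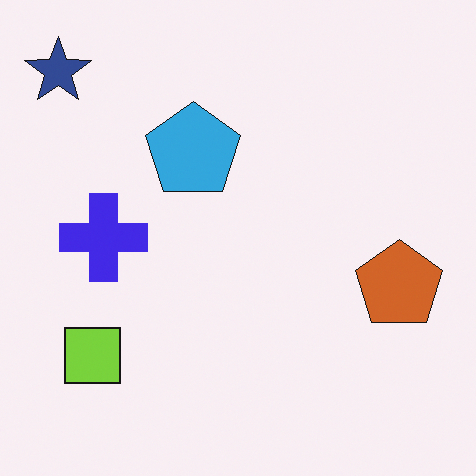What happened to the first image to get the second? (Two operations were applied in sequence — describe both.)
This is the original image hue-shifted through roughly half the color wheel, then overlaid with an additional lime square.

Every shape's color has rotated by the same amount around the hue wheel — a uniform hue shift. A lime square appears in the second image that is absent from the first.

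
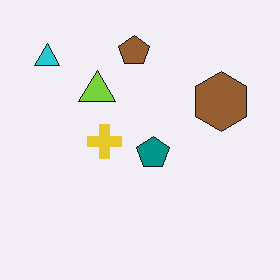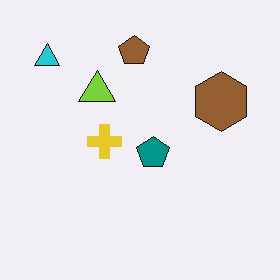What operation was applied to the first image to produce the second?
It was JPEG-compressed with visible artifacts.

Blocky 8×8 compression artifacts appear around shape edges and the flat background shows ringing — characteristic JPEG degradation.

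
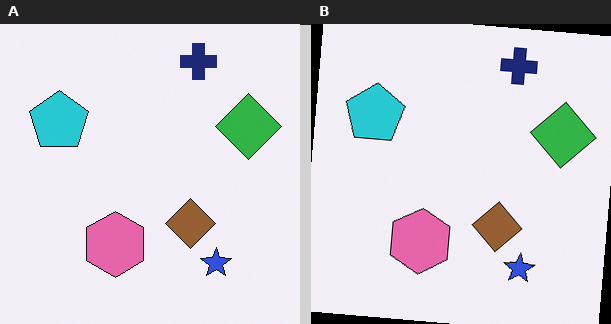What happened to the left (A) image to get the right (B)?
It was rotated clockwise by a small amount.

Every shape is tilted by the same angle and the image corners show triangular fill wedges — a whole-image rotation by a non-right angle.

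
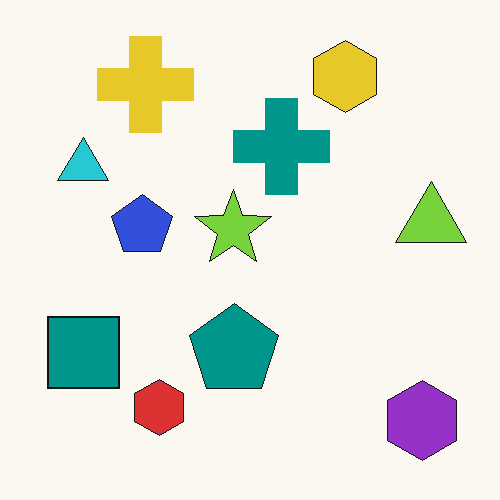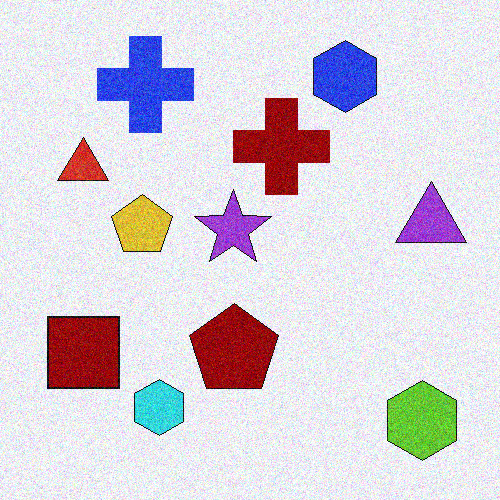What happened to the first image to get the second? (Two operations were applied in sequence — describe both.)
The transformation is: hue-shifted through roughly half the color wheel, then degraded with visible gaussian noise.

Every shape's color has rotated by the same amount around the hue wheel — a uniform hue shift. Random speckle covers the whole image, including the flat background.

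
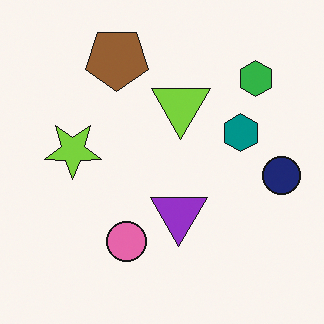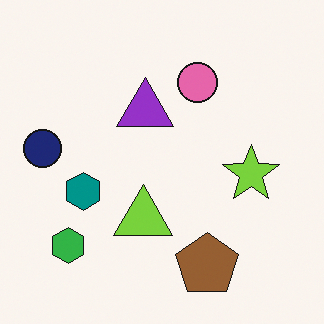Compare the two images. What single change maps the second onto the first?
It was rotated 180°.

The green hexagon sits in the bottom-left of the second image and the top-right of the first — consistent with a whole-image 180° rotation.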